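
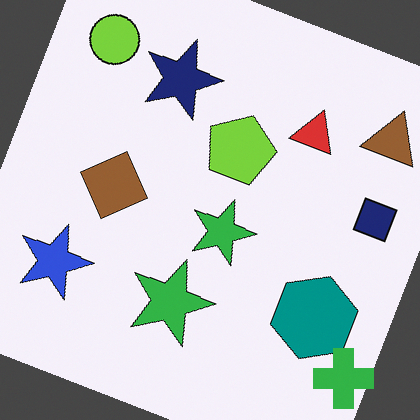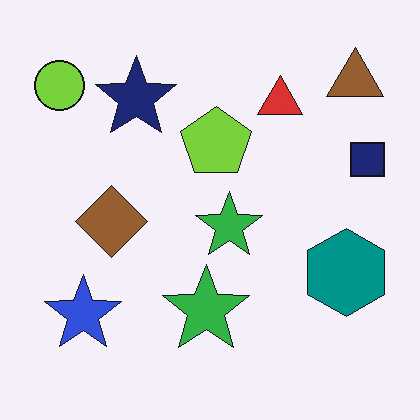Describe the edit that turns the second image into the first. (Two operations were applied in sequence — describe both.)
The image was rotated clockwise by a moderate amount, then overlaid with an additional green cross.

Every shape is tilted by the same angle and the image corners show triangular fill wedges — a whole-image rotation by a non-right angle. A green cross appears in the first image that is absent from the second.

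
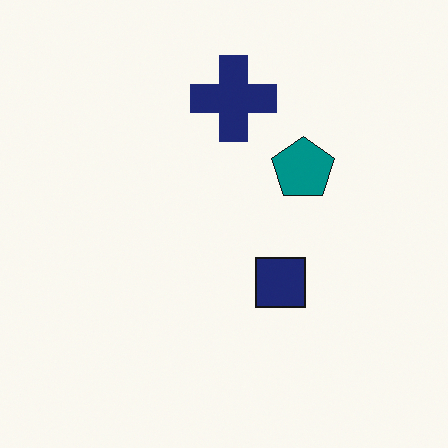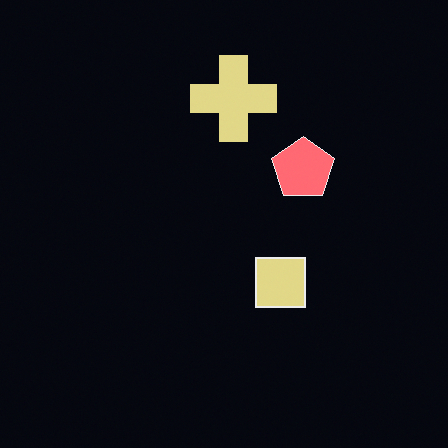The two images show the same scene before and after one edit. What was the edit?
It was color-inverted (negative).

The light background has become dark and every shape's color is its complement — a photographic negative.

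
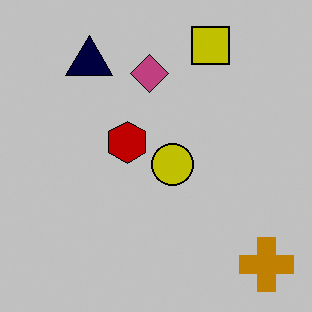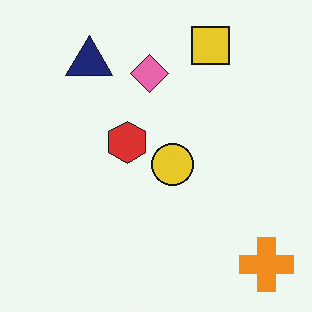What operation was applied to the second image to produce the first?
It was heavily posterized to just a handful of flat colors.

Each flat color has snapped to a coarser quantized level — most visibly, the near-white background has dropped to a flat grey.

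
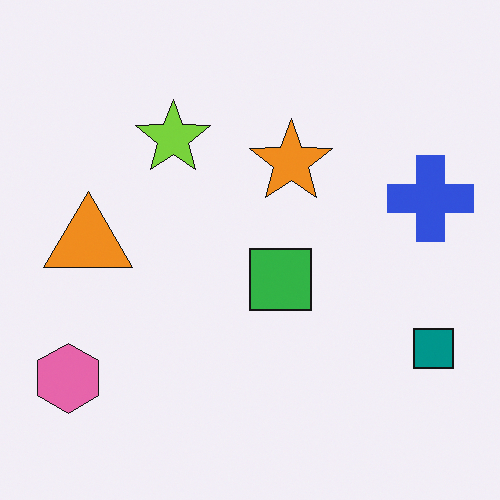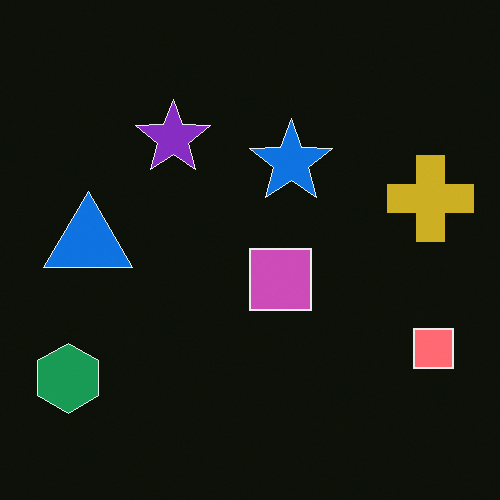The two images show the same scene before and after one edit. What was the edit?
The second image is the first color-inverted (negative).

The light background has become dark and every shape's color is its complement — a photographic negative.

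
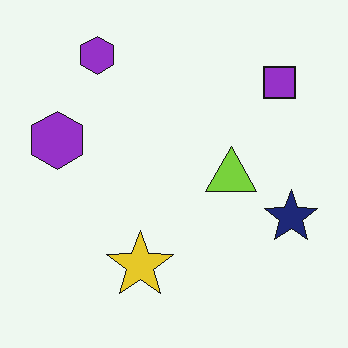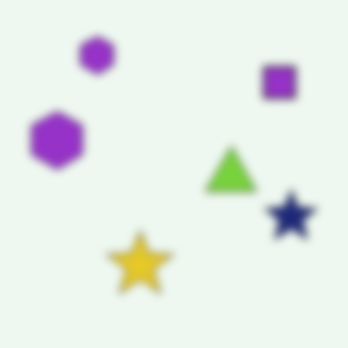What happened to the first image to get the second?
Noticeably gaussian-blurred.

Shape edges and outlines are uniformly softened across the whole image.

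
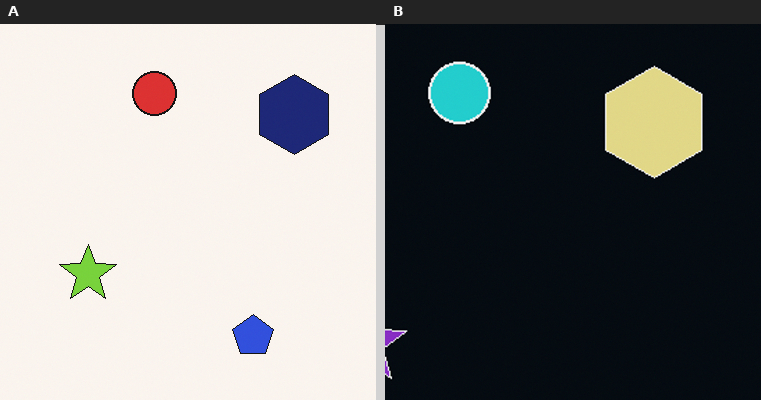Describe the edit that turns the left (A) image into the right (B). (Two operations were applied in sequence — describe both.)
The image was cropped to a modestly smaller region and rescaled, then color-inverted (negative).

The visible shapes are larger and the field of view is narrower; shapes near the original edges may be partly or wholly outside the frame — a crop-and-rescale. The light background has become dark and every shape's color is its complement — a photographic negative.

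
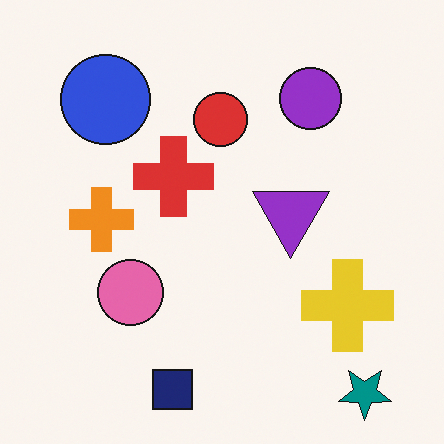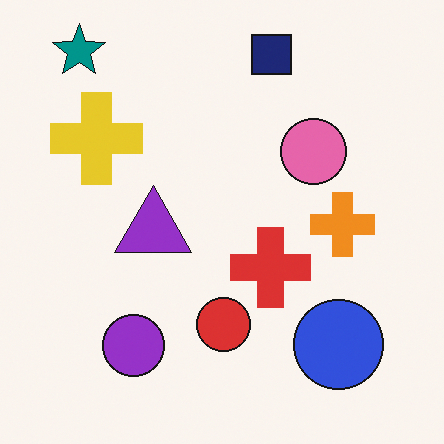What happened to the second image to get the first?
The first image is the second rotated 180°.

The teal star sits in the top-left of the second image and the bottom-right of the first — consistent with a whole-image 180° rotation.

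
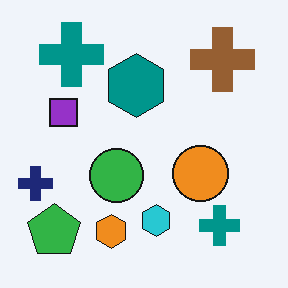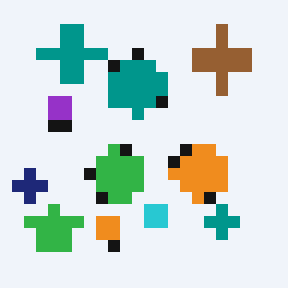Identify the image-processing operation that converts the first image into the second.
The second image is the first coarsely pixelated.

Shapes are reduced to large square blocks; fine edges and outlines are lost — a downscale-then-upscale (mosaic) effect.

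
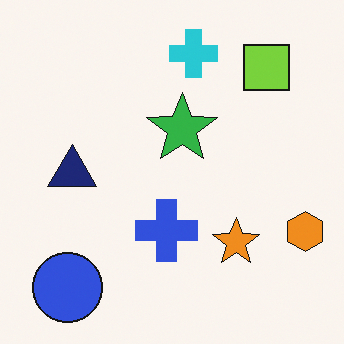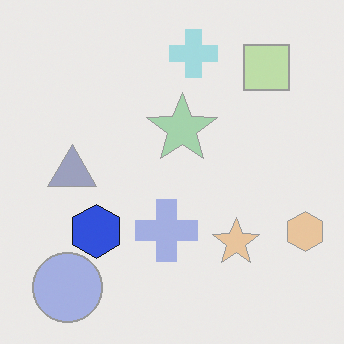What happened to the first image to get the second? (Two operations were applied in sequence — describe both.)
The second image is the first given much lower contrast, then overlaid with an additional blue hexagon.

Tones are pushed toward mid-grey across the whole image — a global contrast change. A blue hexagon appears in the second image that is absent from the first.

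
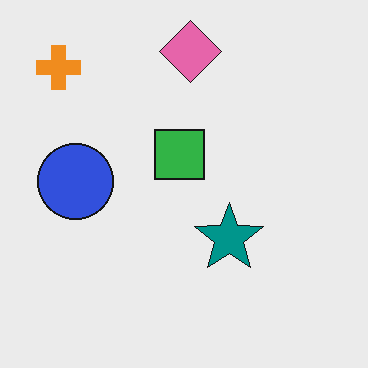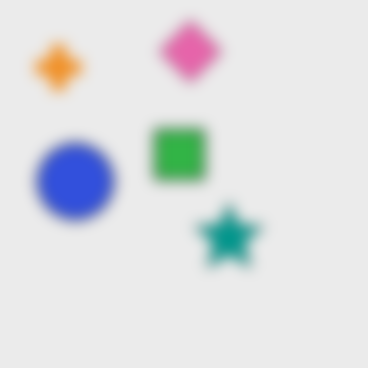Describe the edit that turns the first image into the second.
The image was strongly gaussian-blurred.

Shape edges and outlines are uniformly softened across the whole image.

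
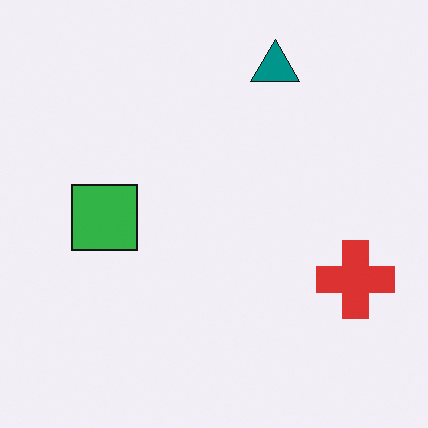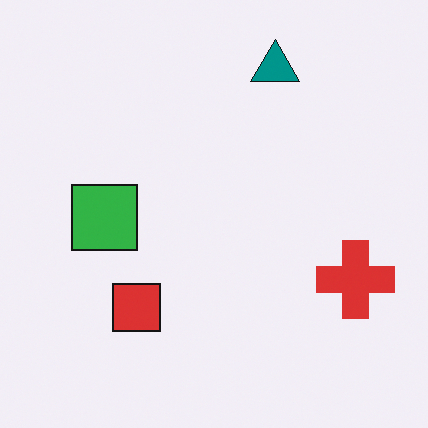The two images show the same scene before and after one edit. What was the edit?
It was overlaid with an additional red square.

A red square appears in the second image that is absent from the first.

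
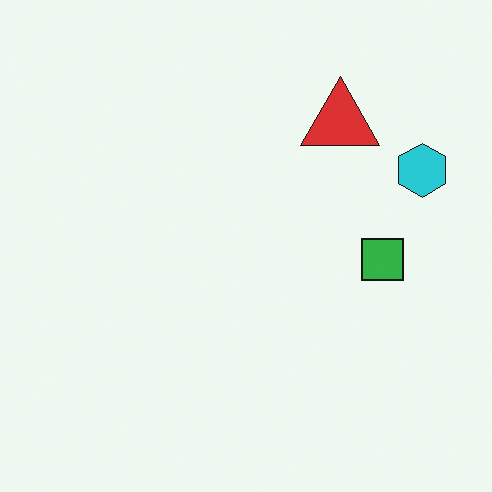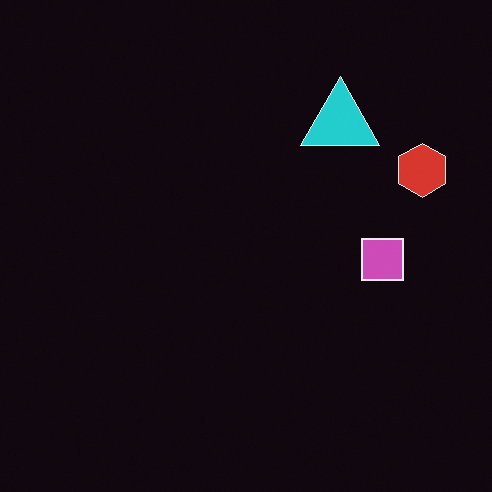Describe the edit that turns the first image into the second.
This is the original image color-inverted (negative).

The light background has become dark and every shape's color is its complement — a photographic negative.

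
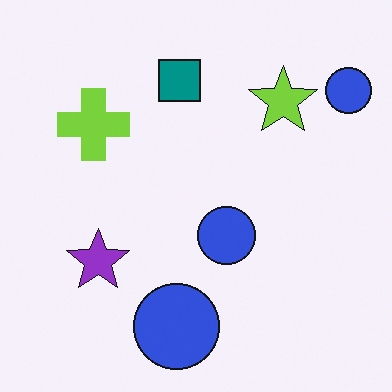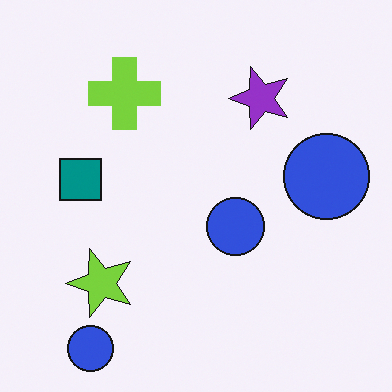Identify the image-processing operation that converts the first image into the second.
This is the original image transposed (reflected across the top-left ↔ bottom-right diagonal).

Shapes have swapped their row and column positions — what was in the top-right is now in the bottom-left — a diagonal reflection.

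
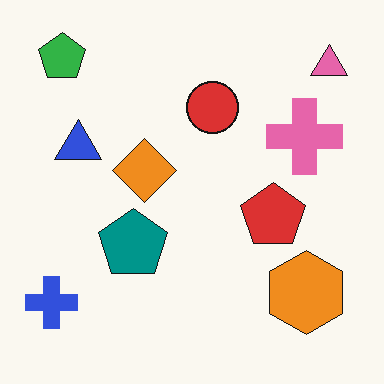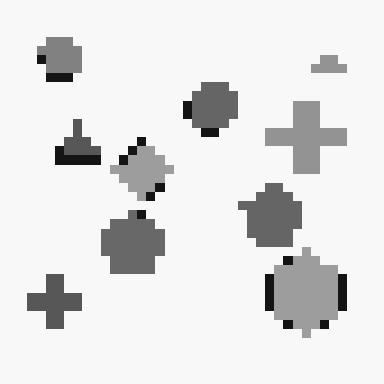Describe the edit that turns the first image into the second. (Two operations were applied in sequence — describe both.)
It was heavily pixelated into large blocks, then converted to grayscale.

Shapes are reduced to large square blocks; fine edges and outlines are lost — a downscale-then-upscale (mosaic) effect. All color is removed — every shape is now a shade of grey.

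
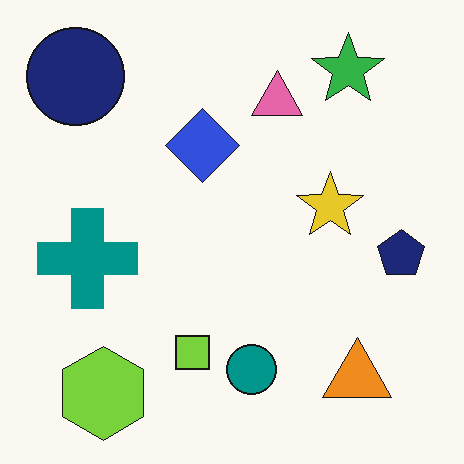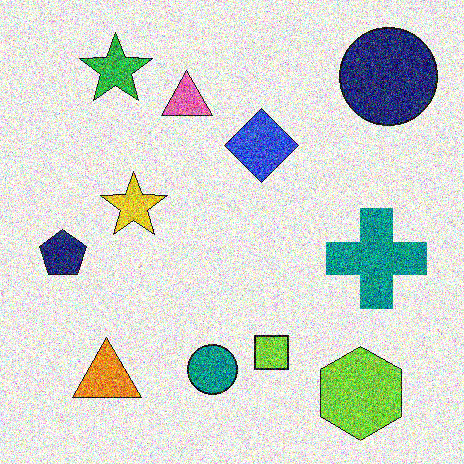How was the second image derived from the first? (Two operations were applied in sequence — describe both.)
The image was flipped horizontally (left ↔ right), then degraded with strong gaussian noise.

The navy pentagon is in the right of the first image and the left of the second — shapes on opposite sides of the vertical midline have swapped in a mirror flip. Random speckle covers the whole image, including the flat background.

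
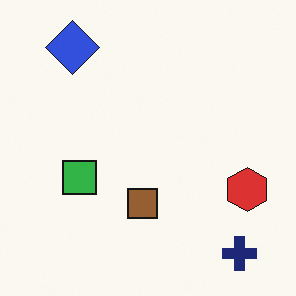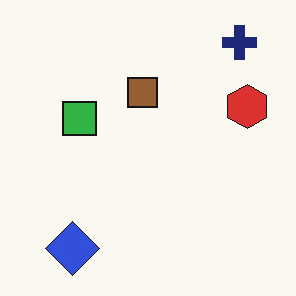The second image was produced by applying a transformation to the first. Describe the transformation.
Flipped vertically (top ↔ bottom).

The navy cross is in the bottom-right of the first image and the top-right of the second — shapes on opposite sides of the horizontal midline have swapped in a mirror flip.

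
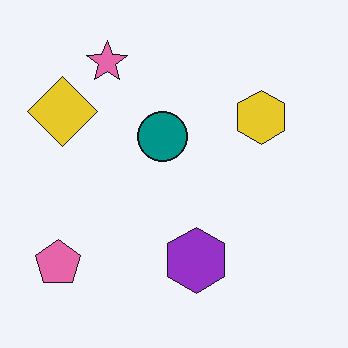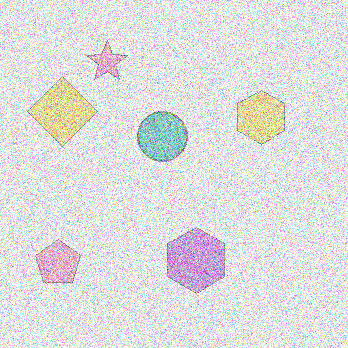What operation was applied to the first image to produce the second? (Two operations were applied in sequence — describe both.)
The image was washed out (contrast reduced), then degraded with a thick layer of grain.

Tones are pushed toward mid-grey across the whole image — a global contrast change. Random speckle covers the whole image, including the flat background.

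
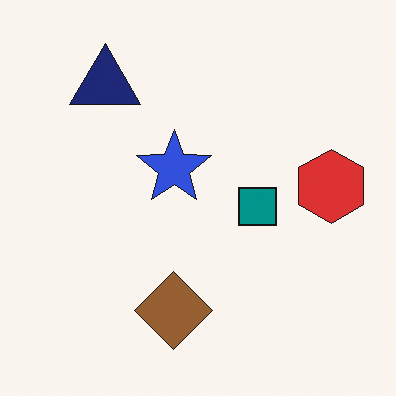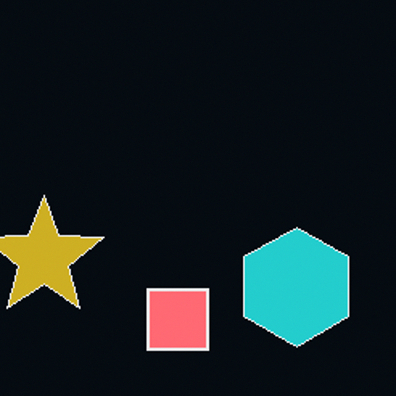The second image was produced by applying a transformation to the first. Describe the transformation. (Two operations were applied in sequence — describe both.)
It was color-inverted (negative), then cropped to a modestly smaller region and rescaled.

The light background has become dark and every shape's color is its complement — a photographic negative. The visible shapes are larger and the field of view is narrower; shapes near the original edges may be partly or wholly outside the frame — a crop-and-rescale.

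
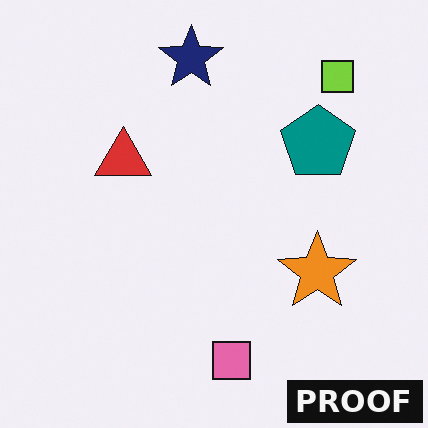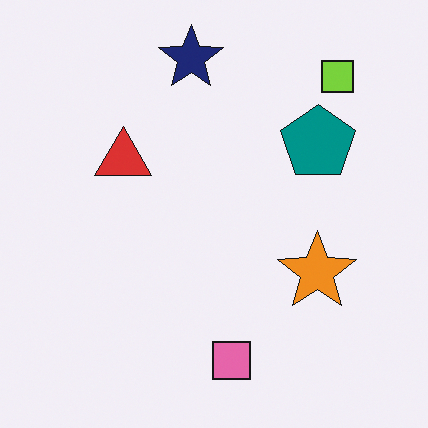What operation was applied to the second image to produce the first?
The transformation is: watermarked with the text "PROOF" in the lower-right corner.

A dark label reading "PROOF" appears in the lower-right corner.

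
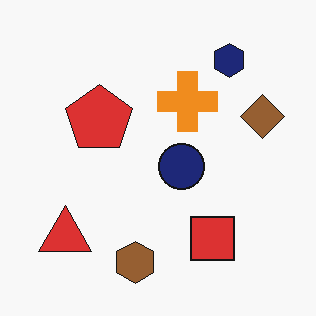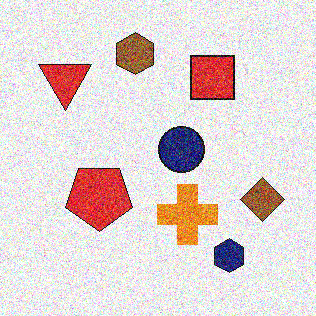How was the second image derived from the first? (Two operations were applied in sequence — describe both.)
The image was flipped vertically (top ↔ bottom), then degraded with a thick layer of grain.

The brown hexagon is in the bottom of the first image and the top of the second — shapes on opposite sides of the horizontal midline have swapped in a mirror flip. Random speckle covers the whole image, including the flat background.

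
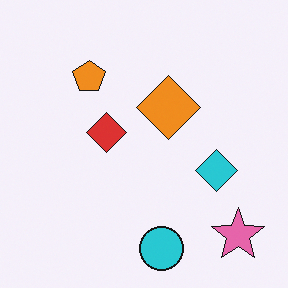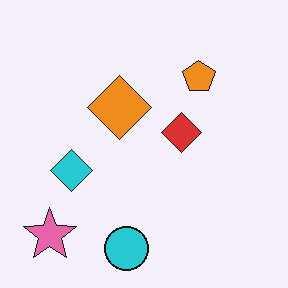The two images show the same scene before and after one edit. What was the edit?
It was flipped horizontally (left ↔ right).

The pink star is in the bottom-right of the first image and the bottom-left of the second — shapes on opposite sides of the vertical midline have swapped in a mirror flip.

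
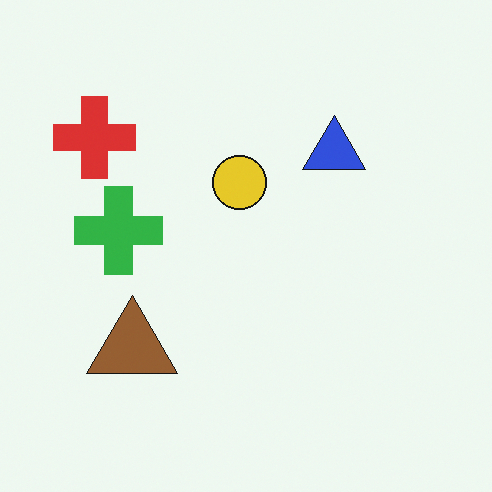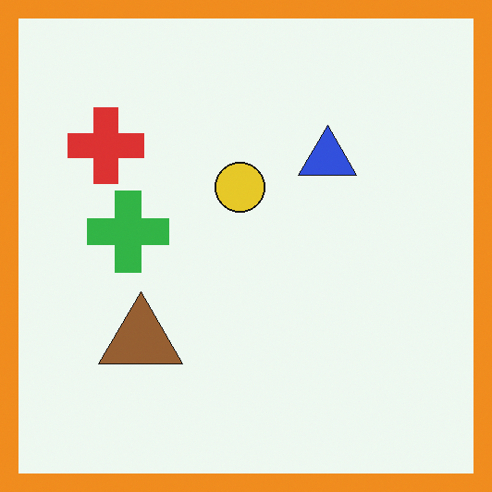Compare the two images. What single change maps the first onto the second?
It was framed with a orange border.

A solid orange frame runs around the edge of the second image, with the content slightly shrunk inside it.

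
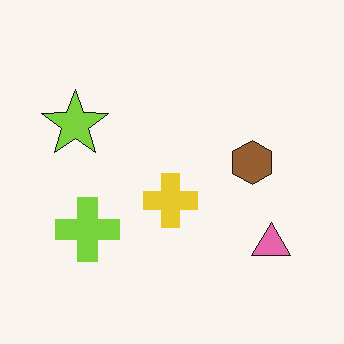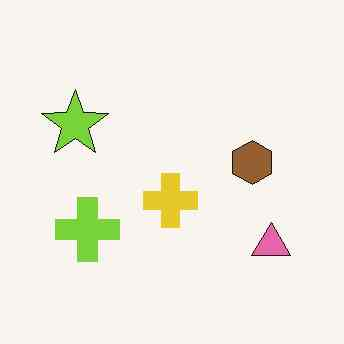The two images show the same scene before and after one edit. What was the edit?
This is the original image JPEG-compressed with visible artifacts.

Blocky 8×8 compression artifacts appear around shape edges and the flat background shows ringing — characteristic JPEG degradation.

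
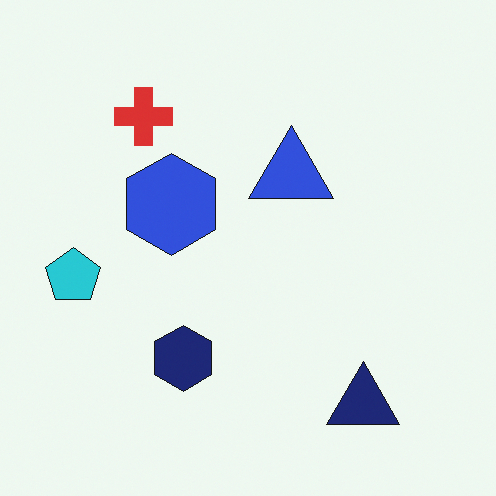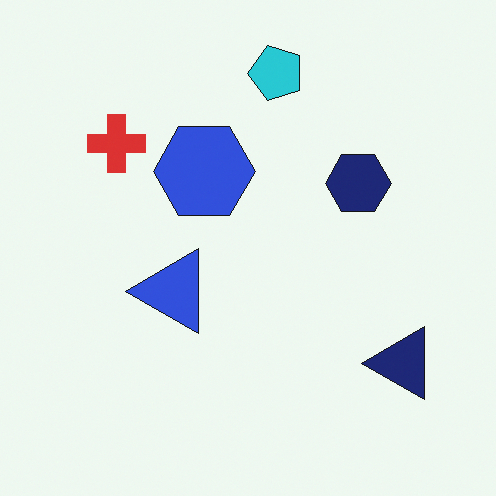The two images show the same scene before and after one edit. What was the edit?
The transformation is: transposed (reflected across the top-left ↔ bottom-right diagonal).

Shapes have swapped their row and column positions — what was in the top-right is now in the bottom-left — a diagonal reflection.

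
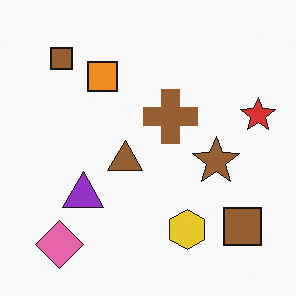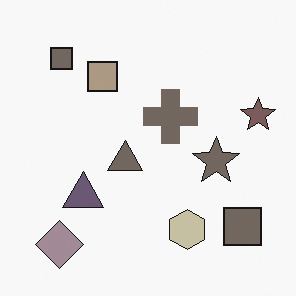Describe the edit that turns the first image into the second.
The transformation is: heavily desaturated.

All colors are more muted and greyish — a global saturation change.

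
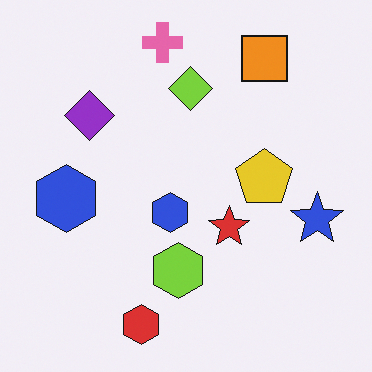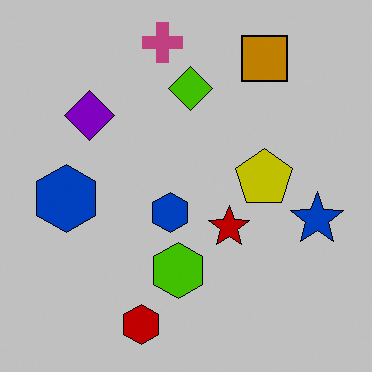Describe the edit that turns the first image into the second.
This is the original image aggressively posterized.

Each flat color has snapped to a coarser quantized level — most visibly, the near-white background has dropped to a flat grey.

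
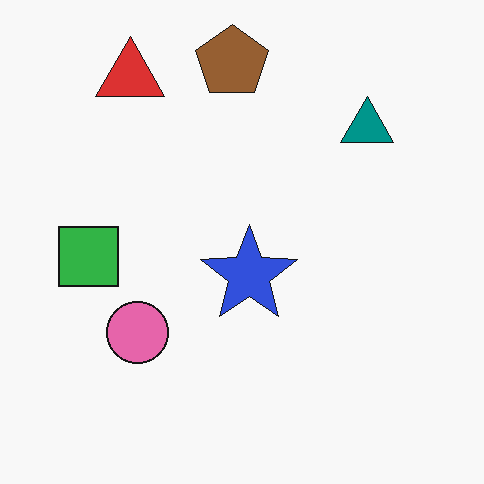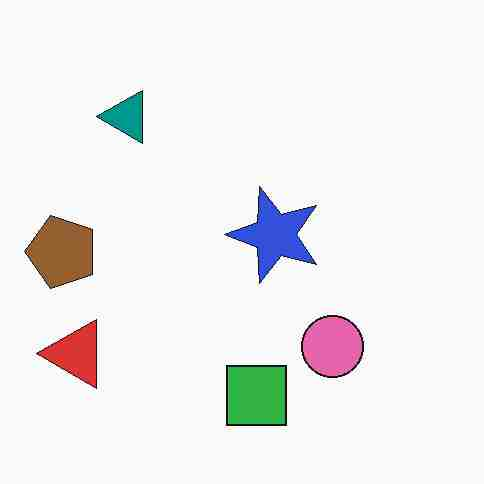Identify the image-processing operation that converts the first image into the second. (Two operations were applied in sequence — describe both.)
This is the original image rotated 90° counter-clockwise, then degraded with heavy JPEG compression.

The red triangle sits in the top-left of the first image and the bottom-left of the second — consistent with a whole-image 90° counter-clockwise rotation. Blocky 8×8 compression artifacts appear around shape edges and the flat background shows ringing — characteristic JPEG degradation.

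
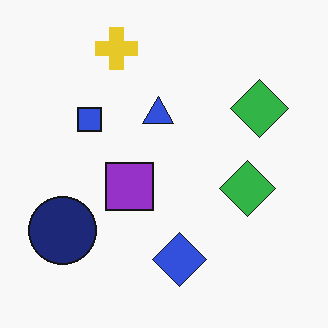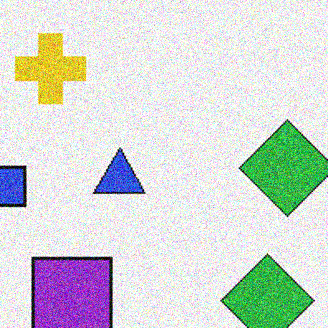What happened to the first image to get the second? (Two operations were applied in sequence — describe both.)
Cropped to a noticeably smaller region and rescaled, then degraded with strong gaussian noise.

The visible shapes are larger and the field of view is narrower; shapes near the original edges may be partly or wholly outside the frame — a crop-and-rescale. Random speckle covers the whole image, including the flat background.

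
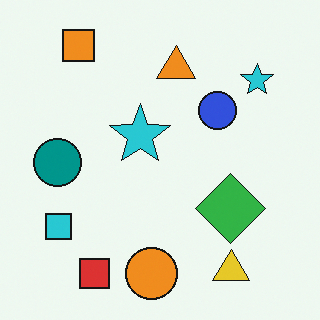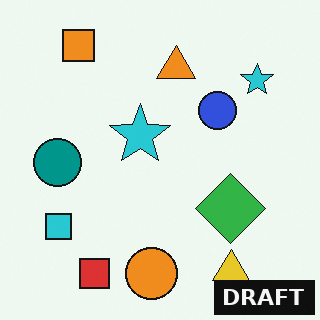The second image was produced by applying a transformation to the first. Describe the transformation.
The second image is the first watermarked with the text "DRAFT" in the lower-right corner.

A dark label reading "DRAFT" appears in the lower-right corner.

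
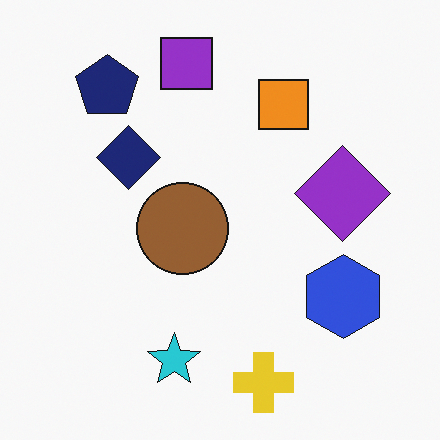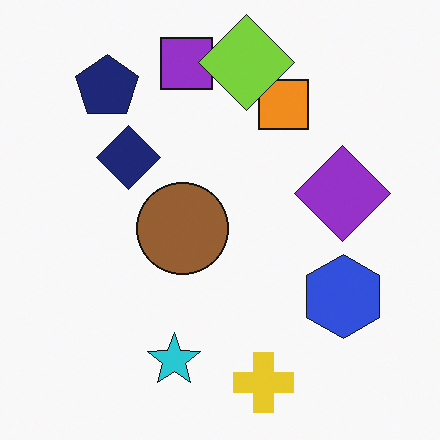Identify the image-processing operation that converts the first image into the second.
The transformation is: overlaid with an additional lime diamond.

A lime diamond appears in the second image that is absent from the first.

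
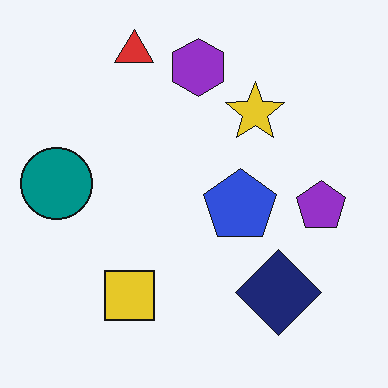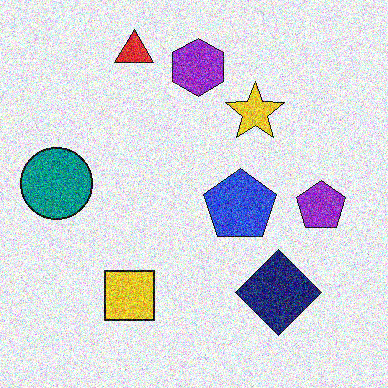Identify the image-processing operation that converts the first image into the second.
It was degraded with strong gaussian noise.

Random speckle covers the whole image, including the flat background.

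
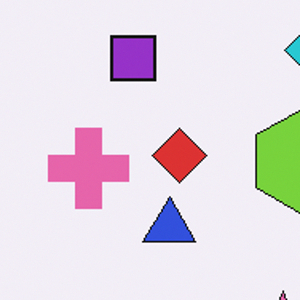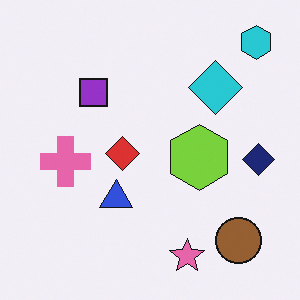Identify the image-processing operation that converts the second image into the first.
It was cropped slightly and scaled back up.

The visible shapes are larger and the field of view is narrower; shapes near the original edges may be partly or wholly outside the frame — a crop-and-rescale.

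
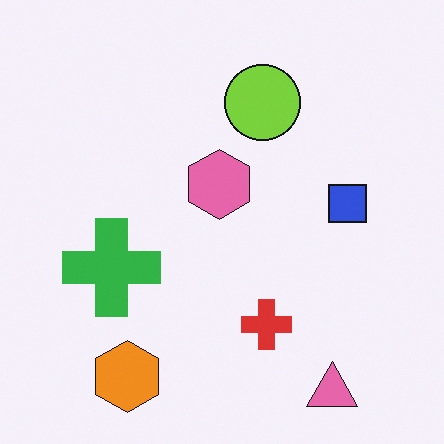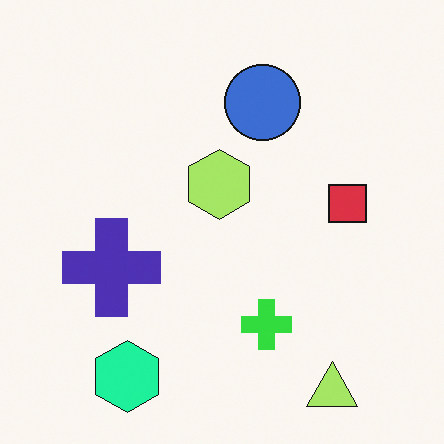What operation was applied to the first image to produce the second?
The second image is the first hue-shifted by a moderate amount.

Every shape's color has rotated by the same amount around the hue wheel — a uniform hue shift.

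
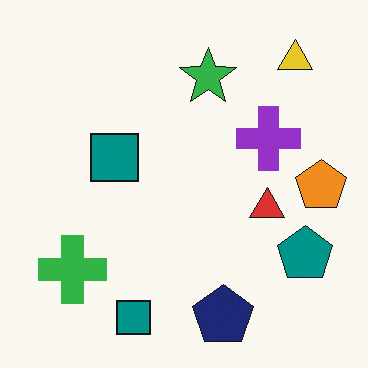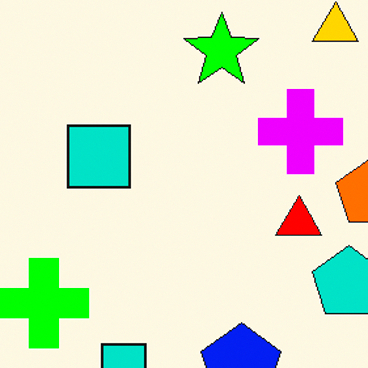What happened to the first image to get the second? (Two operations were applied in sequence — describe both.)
The image was cropped to a modestly smaller region and rescaled, then made much more vivid (saturation change).

The visible shapes are larger and the field of view is narrower; shapes near the original edges may be partly or wholly outside the frame — a crop-and-rescale. All colors are more vivid — a global saturation change.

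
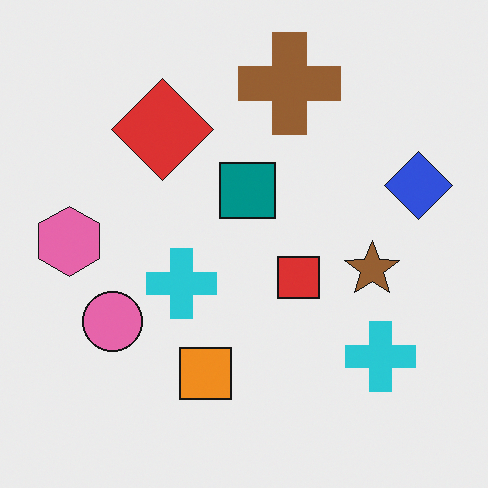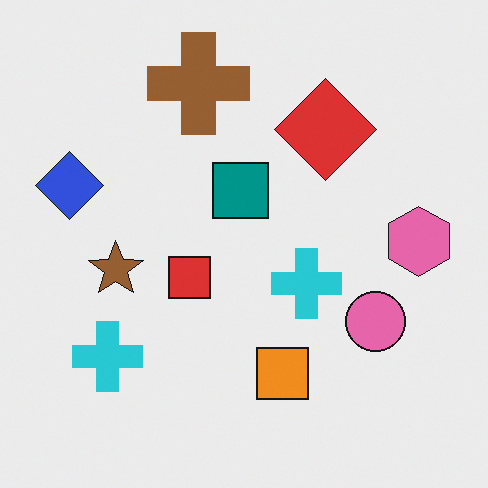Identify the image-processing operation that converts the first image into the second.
Flipped horizontally (left ↔ right).

The pink hexagon is in the left of the first image and the right of the second — shapes on opposite sides of the vertical midline have swapped in a mirror flip.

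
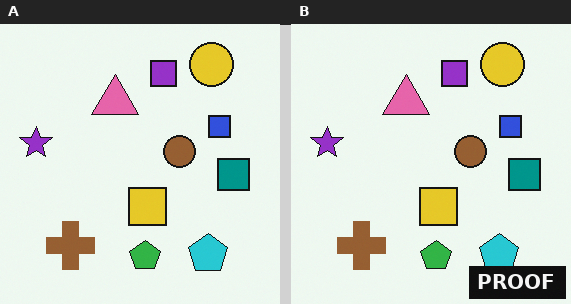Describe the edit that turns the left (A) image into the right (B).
It was watermarked with the text "PROOF" in the lower-right corner.

A dark label reading "PROOF" appears in the lower-right corner.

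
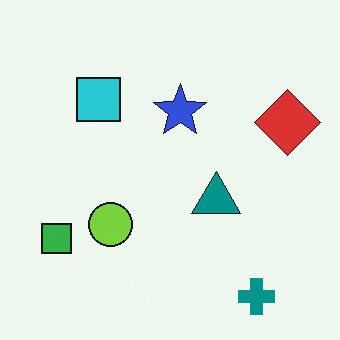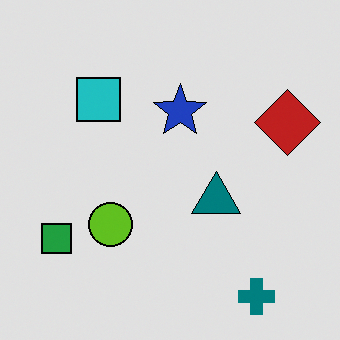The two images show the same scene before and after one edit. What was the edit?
Moderately posterized.

Each flat color has snapped to a coarser quantized level — most visibly, the near-white background has dropped to a flat grey.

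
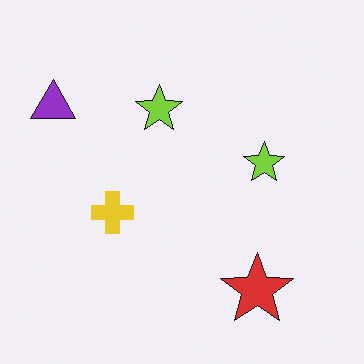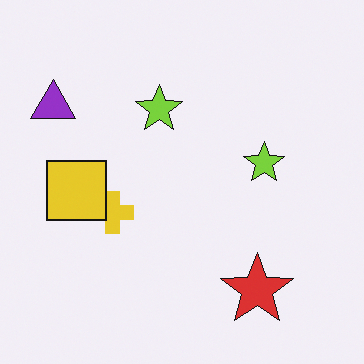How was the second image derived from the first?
It was overlaid with an additional yellow square.

A yellow square appears in the second image that is absent from the first.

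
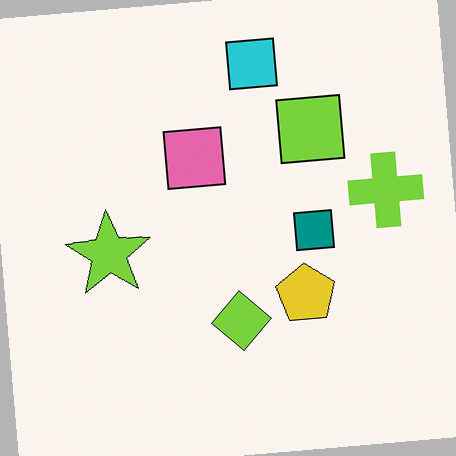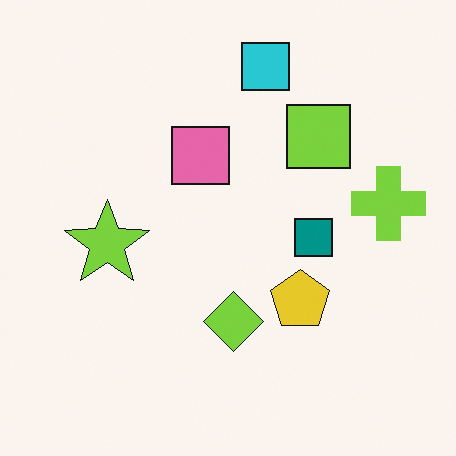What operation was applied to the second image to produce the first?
Rotated counter-clockwise by a small amount.

Every shape is tilted by the same angle and the image corners show triangular fill wedges — a whole-image rotation by a non-right angle.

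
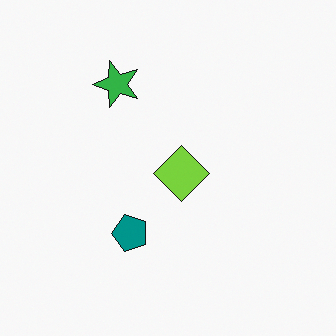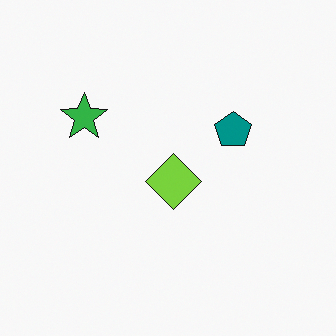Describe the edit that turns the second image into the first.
Transposed (reflected across the top-left ↔ bottom-right diagonal).

Shapes have swapped their row and column positions — what was in the top-right is now in the bottom-left — a diagonal reflection.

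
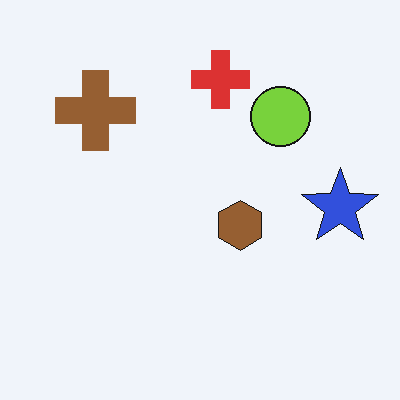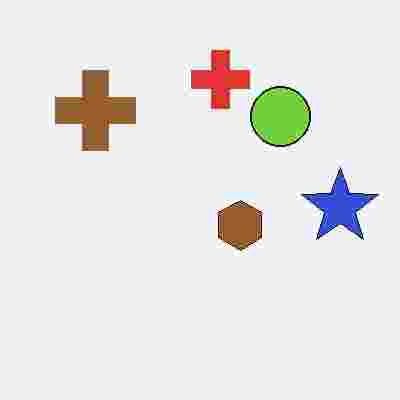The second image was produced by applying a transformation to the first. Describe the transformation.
The transformation is: heavily JPEG-compressed with obvious blocking artifacts.

Blocky 8×8 compression artifacts appear around shape edges and the flat background shows ringing — characteristic JPEG degradation.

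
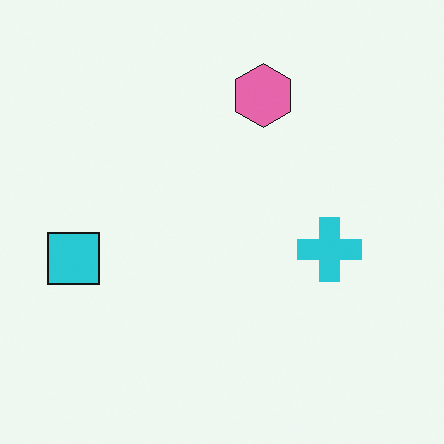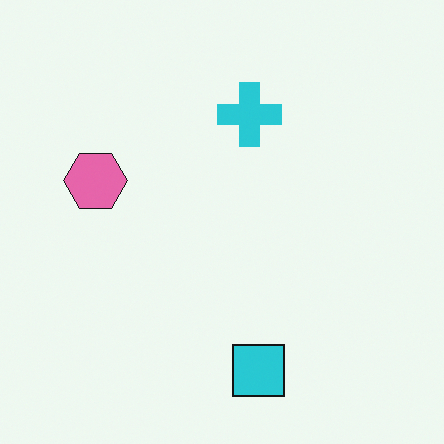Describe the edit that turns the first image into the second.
The image was rotated 90° counter-clockwise.

The cyan square sits in the left of the first image and the bottom of the second — consistent with a whole-image 90° counter-clockwise rotation.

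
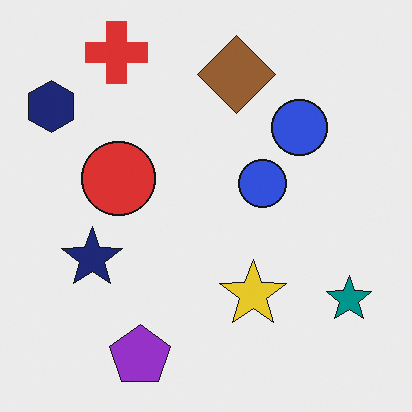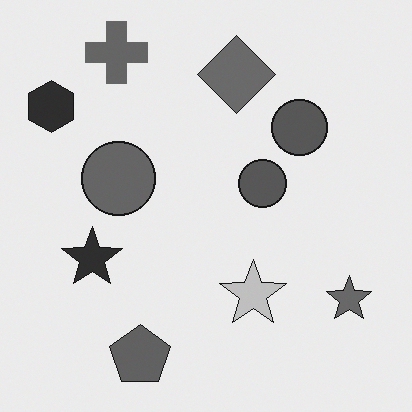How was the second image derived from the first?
The transformation is: converted to grayscale.

All color is removed — every shape is now a shade of grey.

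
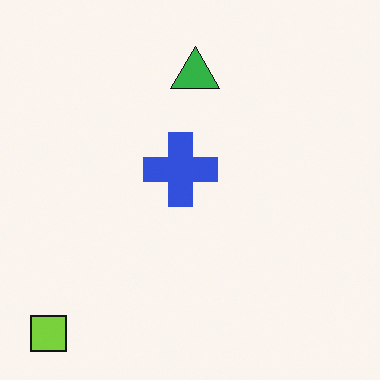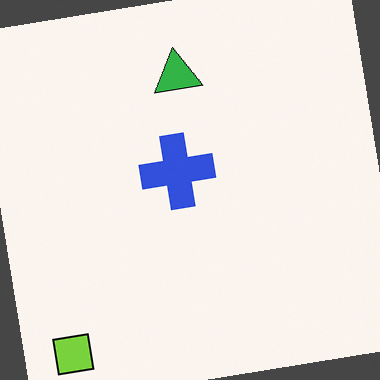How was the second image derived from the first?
The transformation is: rotated counter-clockwise by a few degrees.

Every shape is tilted by the same angle and the image corners show triangular fill wedges — a whole-image rotation by a non-right angle.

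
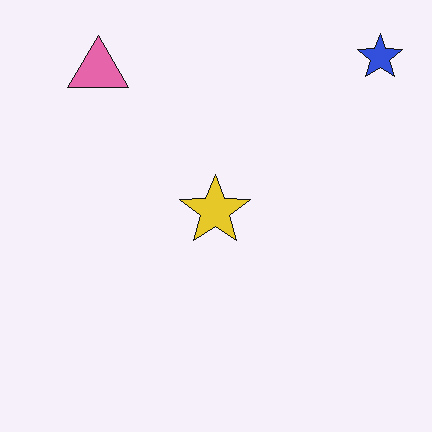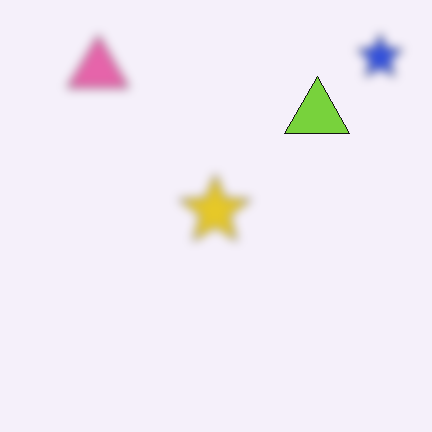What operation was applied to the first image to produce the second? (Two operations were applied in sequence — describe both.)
The transformation is: heavily blurred, then overlaid with an additional lime triangle.

Shape edges and outlines are uniformly softened across the whole image. A lime triangle appears in the second image that is absent from the first.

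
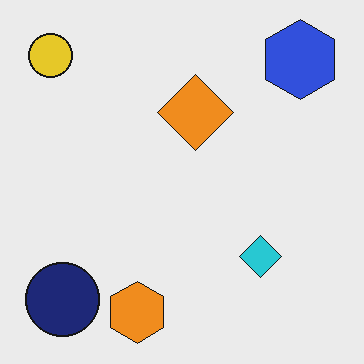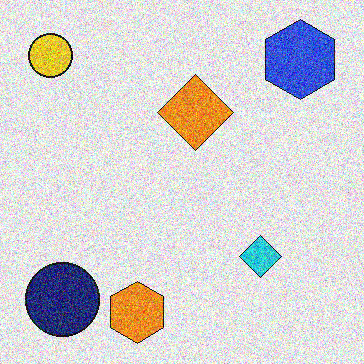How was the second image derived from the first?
It was degraded with heavy additive noise.

Random speckle covers the whole image, including the flat background.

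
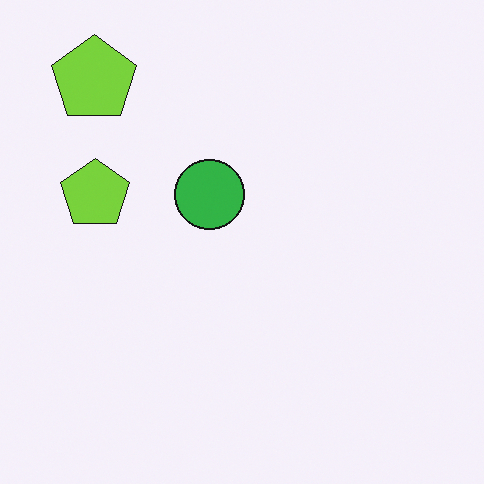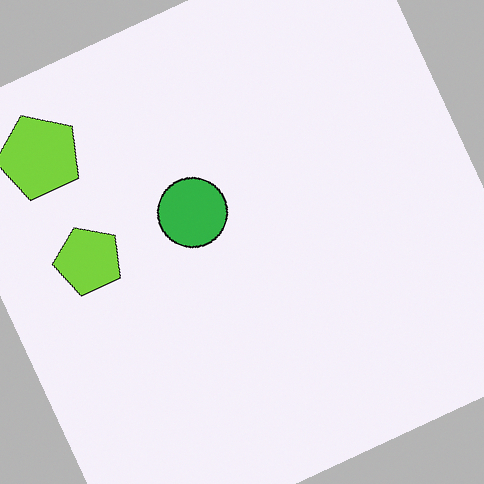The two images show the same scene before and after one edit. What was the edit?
This is the original image rotated counter-clockwise by a clearly visible amount.

Every shape is tilted by the same angle and the image corners show triangular fill wedges — a whole-image rotation by a non-right angle.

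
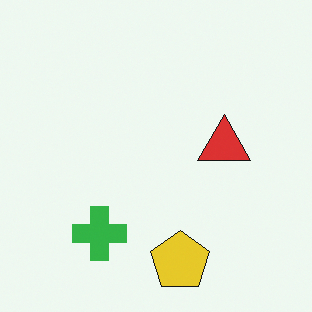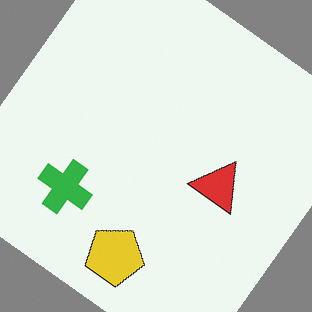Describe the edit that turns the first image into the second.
The image was rotated clockwise by a large amount — several tens of degrees.

Every shape is tilted by the same angle and the image corners show triangular fill wedges — a whole-image rotation by a non-right angle.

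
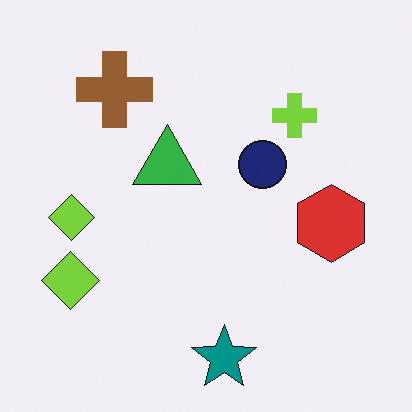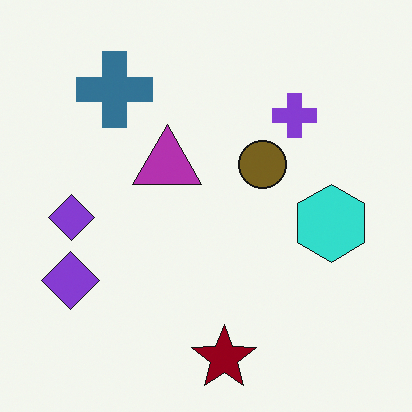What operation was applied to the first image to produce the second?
The second image is the first hue-shifted by a large amount.

Every shape's color has rotated by the same amount around the hue wheel — a uniform hue shift.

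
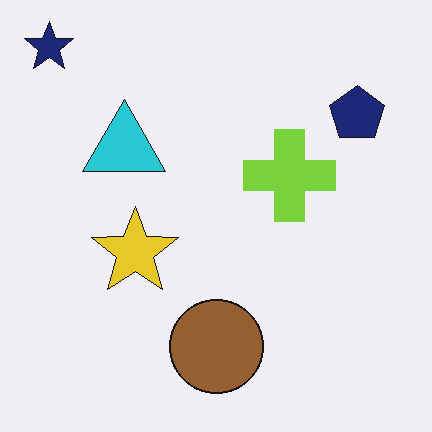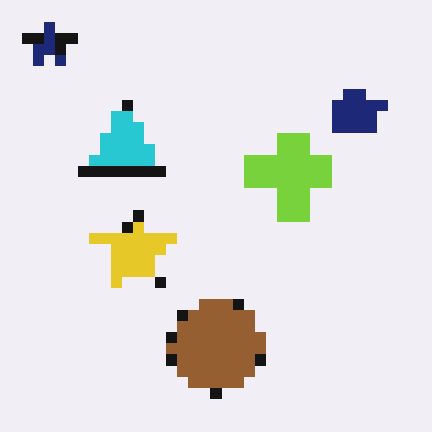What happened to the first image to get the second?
The image was coarsely pixelated.

Shapes are reduced to large square blocks; fine edges and outlines are lost — a downscale-then-upscale (mosaic) effect.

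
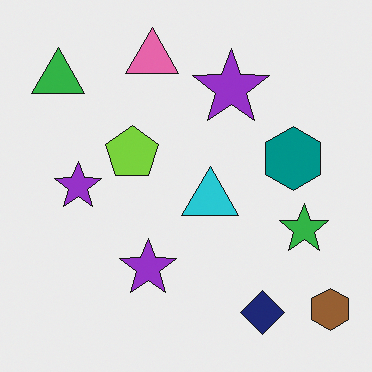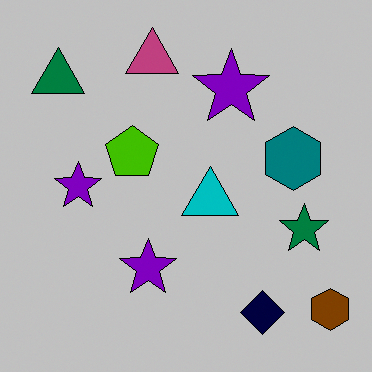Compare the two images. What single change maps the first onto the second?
This is the original image heavily posterized to just a handful of flat colors.

Each flat color has snapped to a coarser quantized level — most visibly, the near-white background has dropped to a flat grey.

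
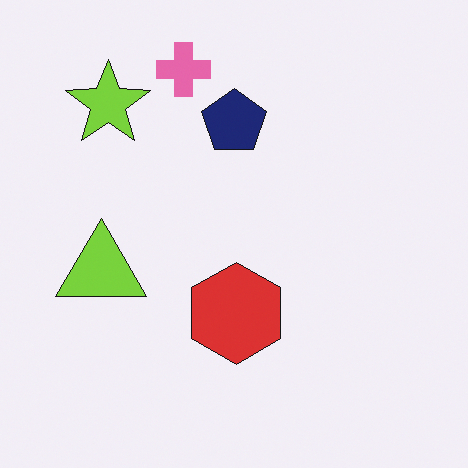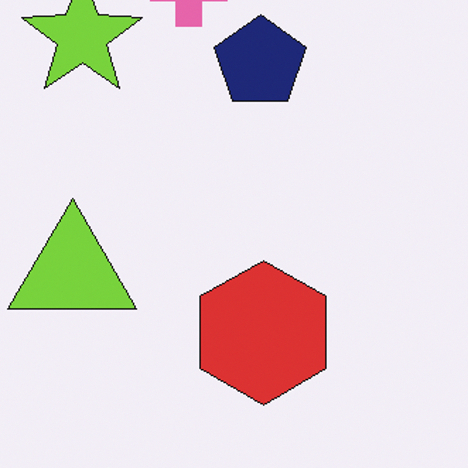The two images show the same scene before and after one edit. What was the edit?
It was cropped to a modestly smaller region and rescaled.

The visible shapes are larger and the field of view is narrower; shapes near the original edges may be partly or wholly outside the frame — a crop-and-rescale.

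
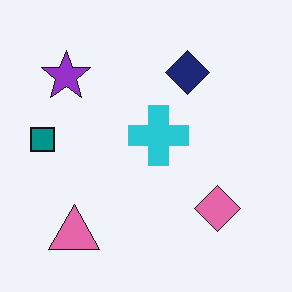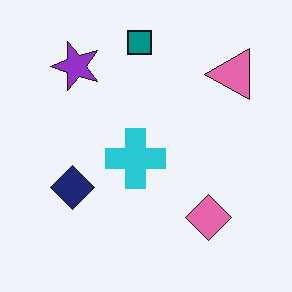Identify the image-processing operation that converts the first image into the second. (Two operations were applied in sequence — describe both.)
Transposed (reflected across the top-left ↔ bottom-right diagonal), then given moderate JPEG compression.

Shapes have swapped their row and column positions — what was in the top-right is now in the bottom-left — a diagonal reflection. Blocky 8×8 compression artifacts appear around shape edges and the flat background shows ringing — characteristic JPEG degradation.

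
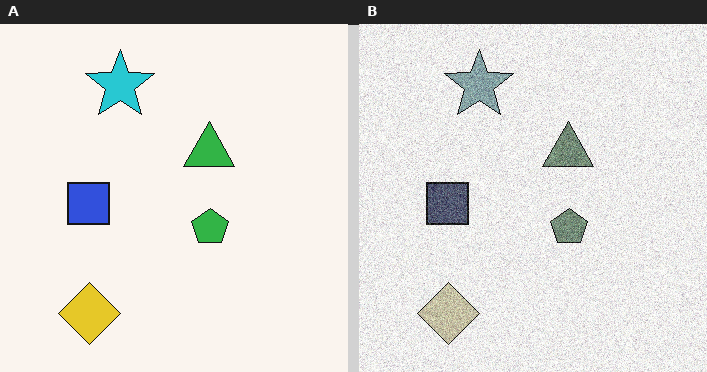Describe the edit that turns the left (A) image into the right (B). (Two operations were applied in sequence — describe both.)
The transformation is: degraded with a thick layer of grain, then heavily desaturated.

Random speckle covers the whole image, including the flat background. All colors are more muted and greyish — a global saturation change.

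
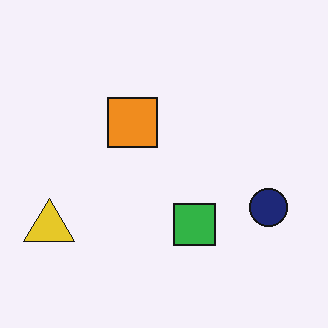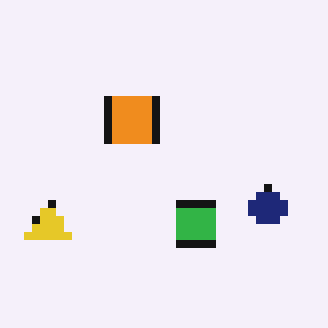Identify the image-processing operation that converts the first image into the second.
Pixelated into visible square blocks.

Shapes are reduced to large square blocks; fine edges and outlines are lost — a downscale-then-upscale (mosaic) effect.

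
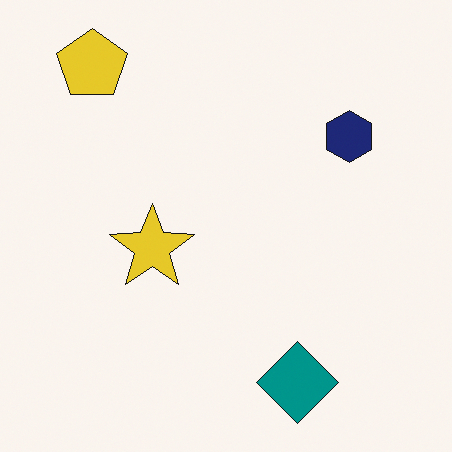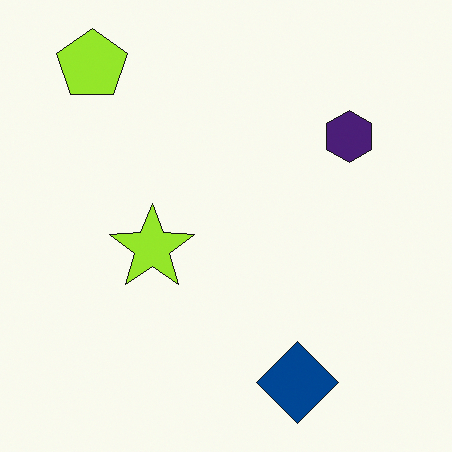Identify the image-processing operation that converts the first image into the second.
This is the original image hue-shifted slightly.

Every shape's color has rotated by the same amount around the hue wheel — a uniform hue shift.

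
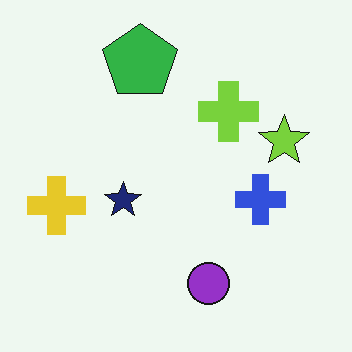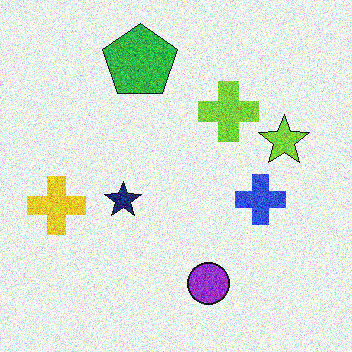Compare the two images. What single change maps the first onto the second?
This is the original image degraded with a thick layer of grain.

Random speckle covers the whole image, including the flat background.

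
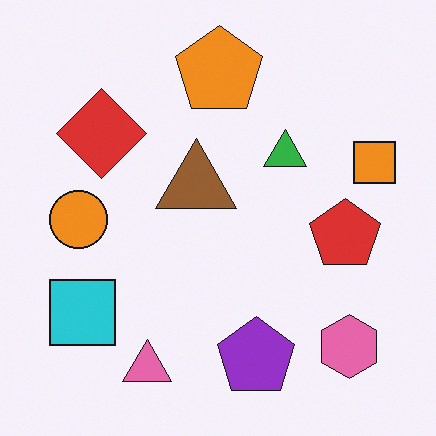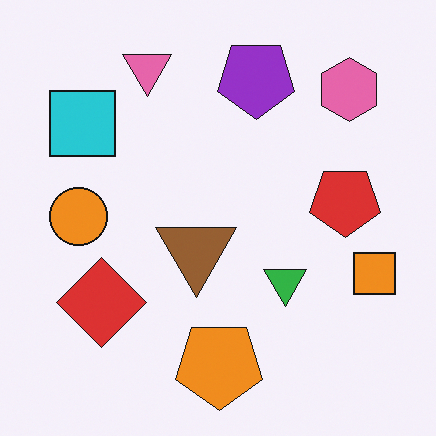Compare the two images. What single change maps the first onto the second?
The second image is the first flipped vertically (top ↔ bottom).

The pink triangle is in the bottom of the first image and the top of the second — shapes on opposite sides of the horizontal midline have swapped in a mirror flip.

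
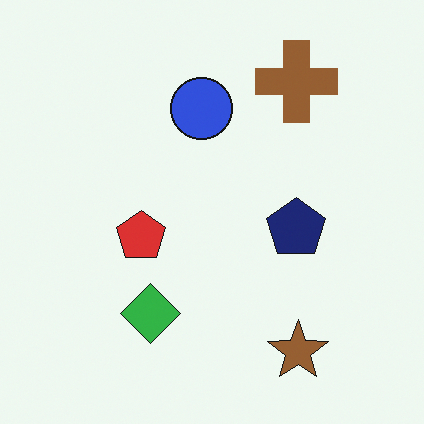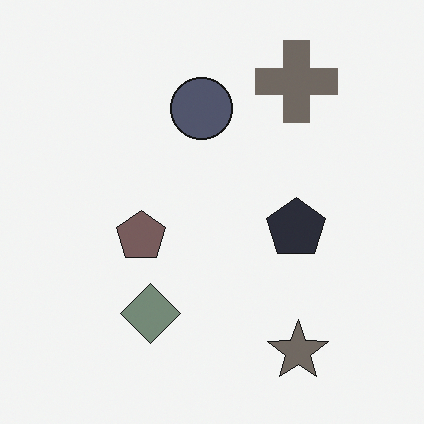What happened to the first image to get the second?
Heavily desaturated.

All colors are more muted and greyish — a global saturation change.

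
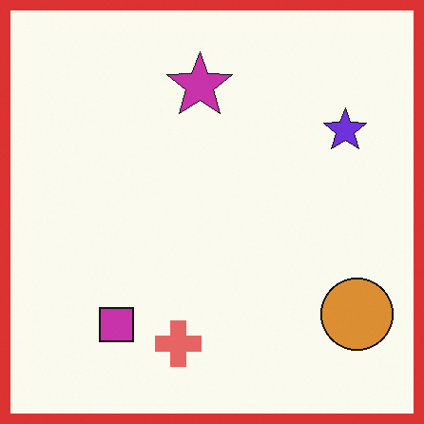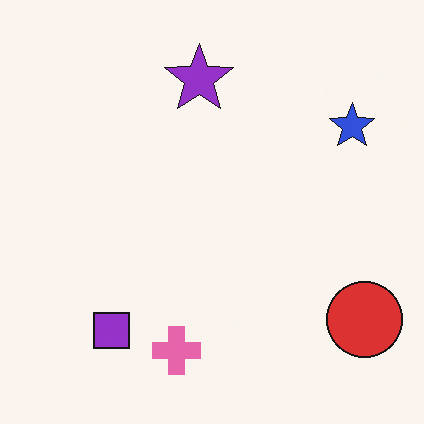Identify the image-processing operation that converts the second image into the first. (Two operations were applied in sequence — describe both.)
It was hue-shifted by a small amount, then framed with a red border.

Every shape's color has rotated by the same amount around the hue wheel — a uniform hue shift. A solid red frame runs around the edge of the first image, with the content slightly shrunk inside it.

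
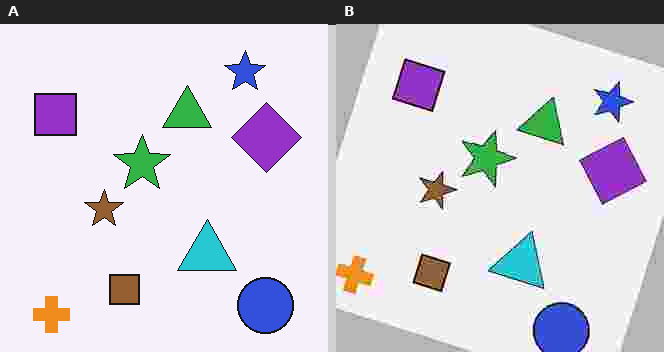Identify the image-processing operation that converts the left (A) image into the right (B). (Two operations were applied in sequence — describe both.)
Rotated clockwise by a moderate amount, then degraded with heavy JPEG compression.

Every shape is tilted by the same angle and the image corners show triangular fill wedges — a whole-image rotation by a non-right angle. Blocky 8×8 compression artifacts appear around shape edges and the flat background shows ringing — characteristic JPEG degradation.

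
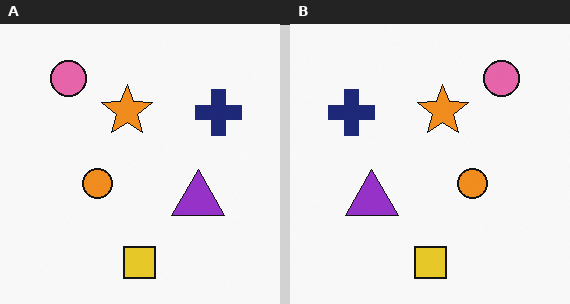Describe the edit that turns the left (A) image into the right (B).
Flipped horizontally (left ↔ right).

The navy cross is in the top-right of the left (A) image and the top-left of the right (B) — shapes on opposite sides of the vertical midline have swapped in a mirror flip.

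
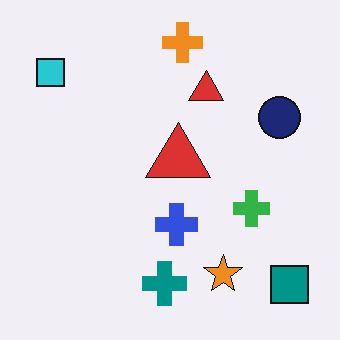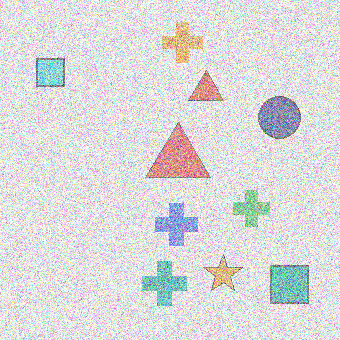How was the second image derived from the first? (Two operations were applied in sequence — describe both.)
It was given much lower contrast, then degraded with heavy additive noise.

Tones are pushed toward mid-grey across the whole image — a global contrast change. Random speckle covers the whole image, including the flat background.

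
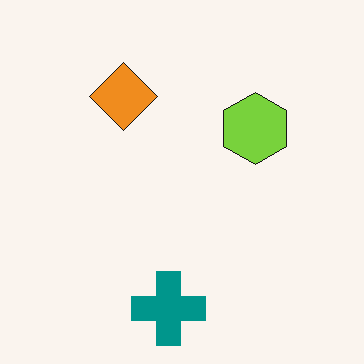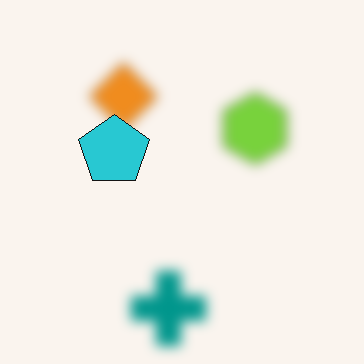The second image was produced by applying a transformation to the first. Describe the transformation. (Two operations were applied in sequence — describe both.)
It was strongly gaussian-blurred, then overlaid with an additional cyan pentagon.

Shape edges and outlines are uniformly softened across the whole image. A cyan pentagon appears in the second image that is absent from the first.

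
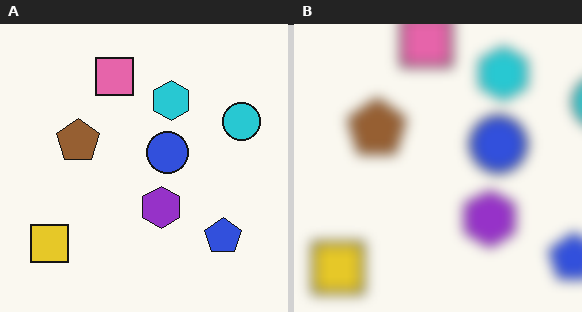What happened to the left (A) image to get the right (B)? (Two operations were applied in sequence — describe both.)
It was noticeably gaussian-blurred, then cropped to a modestly smaller region and rescaled.

Shape edges and outlines are uniformly softened across the whole image. The visible shapes are larger and the field of view is narrower; shapes near the original edges may be partly or wholly outside the frame — a crop-and-rescale.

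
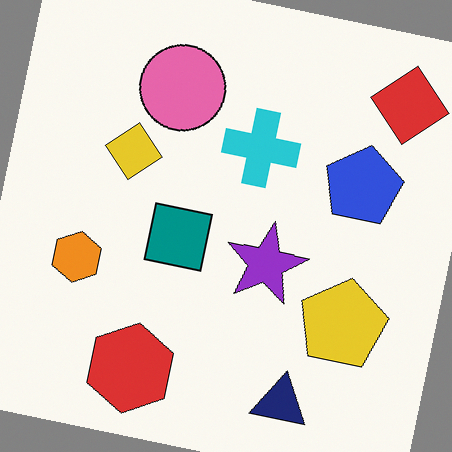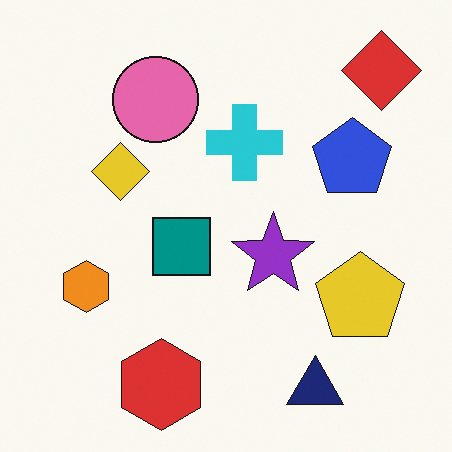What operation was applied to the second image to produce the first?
The first image is the second rotated clockwise by a small amount.

Every shape is tilted by the same angle and the image corners show triangular fill wedges — a whole-image rotation by a non-right angle.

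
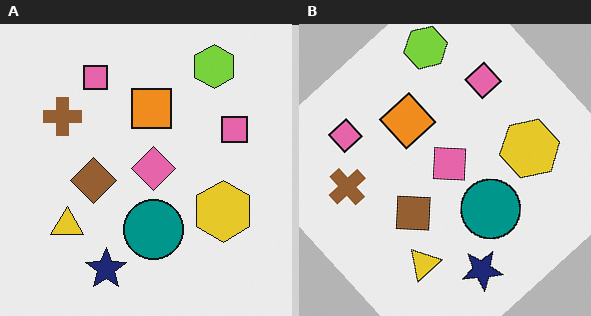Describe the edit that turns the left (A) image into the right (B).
This is the original image rotated counter-clockwise by a large amount — several tens of degrees.

Every shape is tilted by the same angle and the image corners show triangular fill wedges — a whole-image rotation by a non-right angle.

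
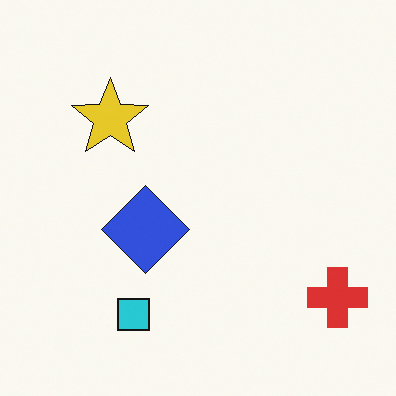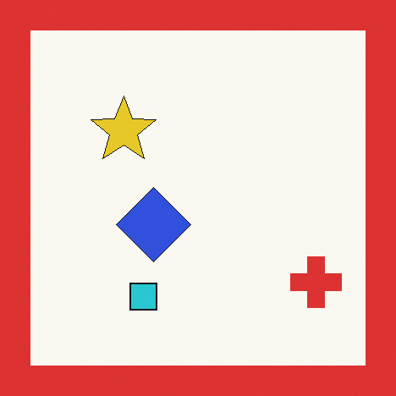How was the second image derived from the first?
The transformation is: framed with a red border.

A solid red frame runs around the edge of the second image, with the content slightly shrunk inside it.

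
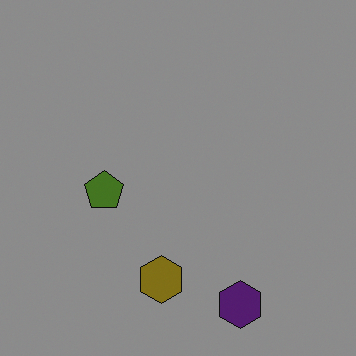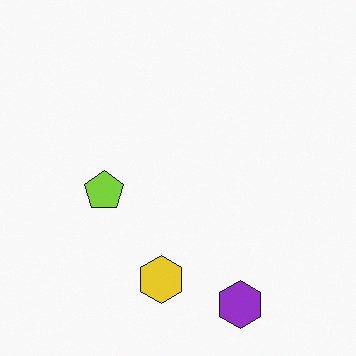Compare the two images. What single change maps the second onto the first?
The transformation is: darkened a lot.

Every pixel — background and shapes alike — is uniformly darkened.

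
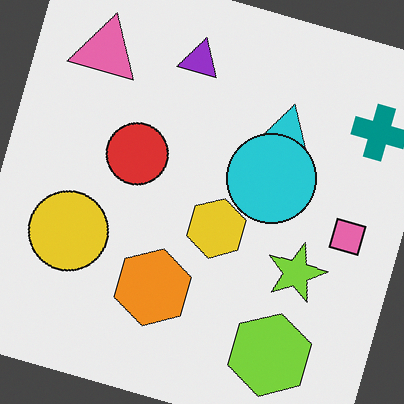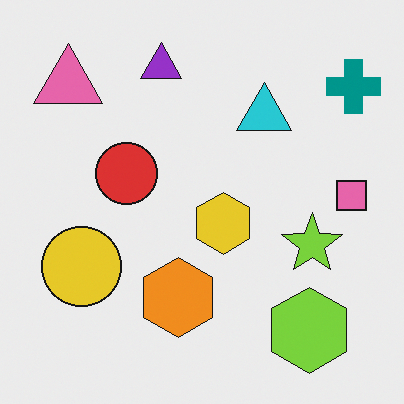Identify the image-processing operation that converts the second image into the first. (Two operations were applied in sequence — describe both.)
The first image is the second rotated clockwise by a clearly visible amount, then overlaid with an additional cyan circle.

Every shape is tilted by the same angle and the image corners show triangular fill wedges — a whole-image rotation by a non-right angle. A cyan circle appears in the first image that is absent from the second.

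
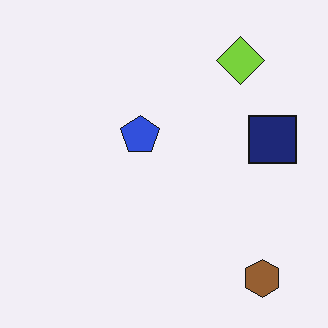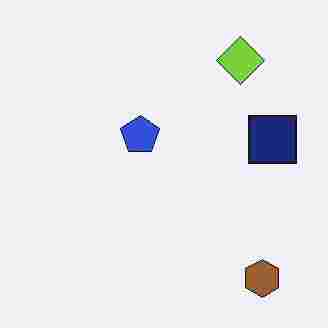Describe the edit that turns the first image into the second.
Heavily JPEG-compressed with obvious blocking artifacts.

Blocky 8×8 compression artifacts appear around shape edges and the flat background shows ringing — characteristic JPEG degradation.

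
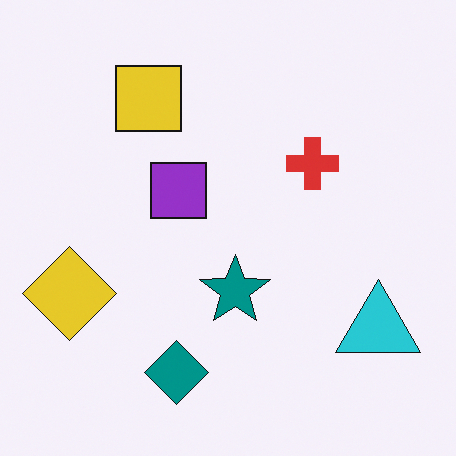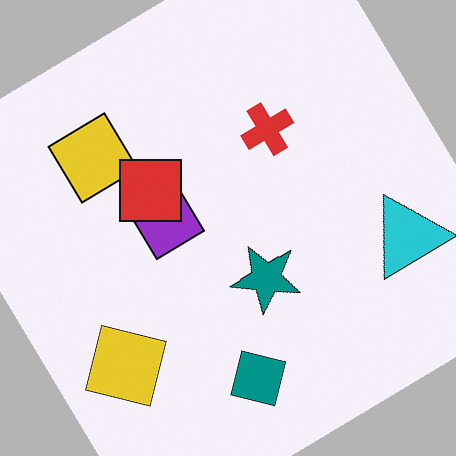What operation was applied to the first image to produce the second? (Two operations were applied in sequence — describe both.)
This is the original image rotated counter-clockwise by a large amount — several tens of degrees, then overlaid with an additional red square.

Every shape is tilted by the same angle and the image corners show triangular fill wedges — a whole-image rotation by a non-right angle. A red square appears in the second image that is absent from the first.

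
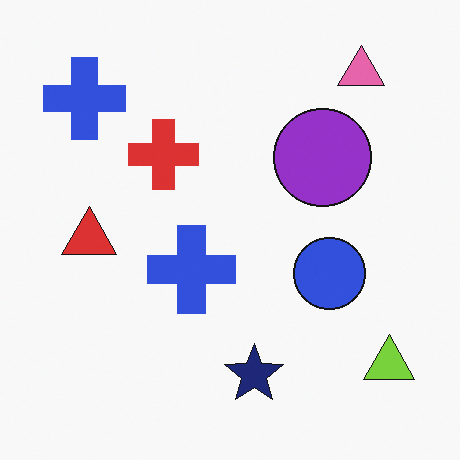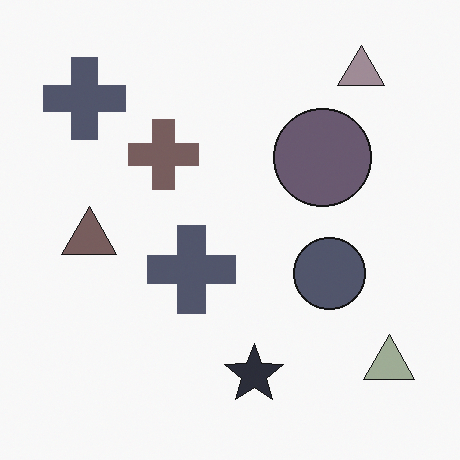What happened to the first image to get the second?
The transformation is: heavily desaturated.

All colors are more muted and greyish — a global saturation change.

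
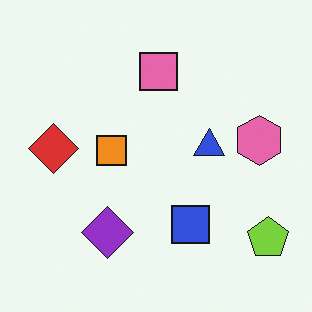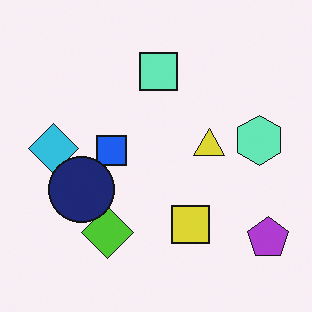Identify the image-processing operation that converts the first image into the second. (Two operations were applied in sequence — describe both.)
The second image is the first hue-shifted by a large amount, then overlaid with an additional navy circle.

Every shape's color has rotated by the same amount around the hue wheel — a uniform hue shift. A navy circle appears in the second image that is absent from the first.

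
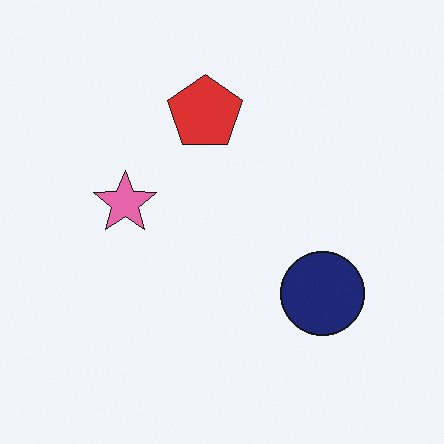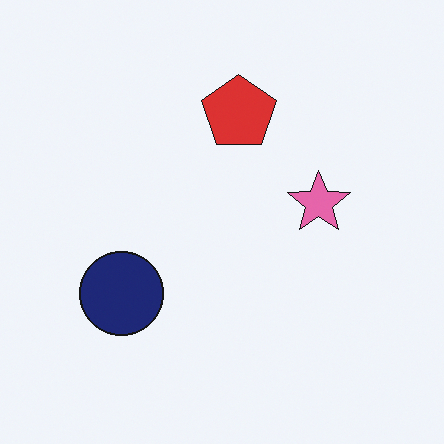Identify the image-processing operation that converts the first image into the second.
Flipped horizontally (left ↔ right).

The navy circle is in the right of the first image and the left of the second — shapes on opposite sides of the vertical midline have swapped in a mirror flip.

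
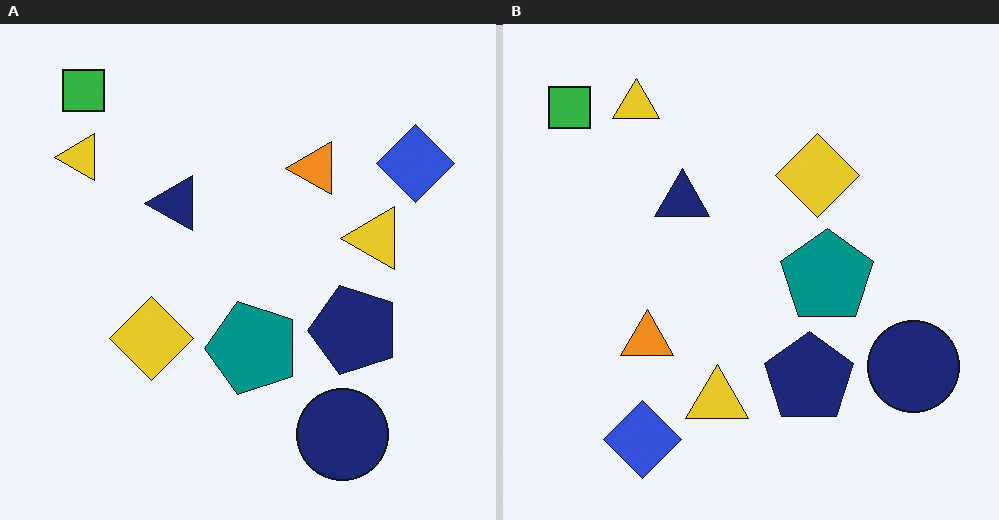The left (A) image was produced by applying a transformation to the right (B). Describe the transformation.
The transformation is: transposed (reflected across the top-left ↔ bottom-right diagonal).

Shapes have swapped their row and column positions — what was in the top-right is now in the bottom-left — a diagonal reflection.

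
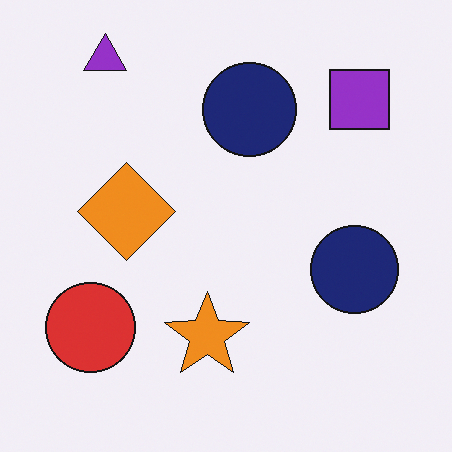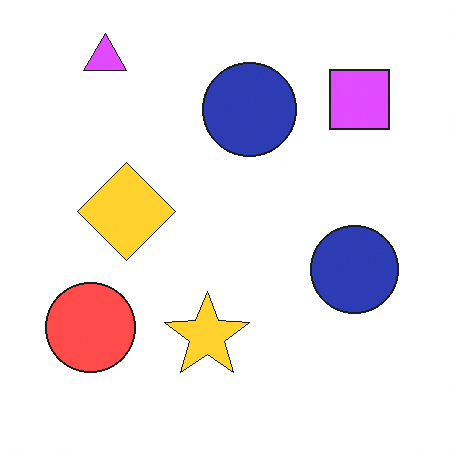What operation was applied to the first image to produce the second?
Brightened a lot.

Every pixel — background and shapes alike — is uniformly brightened.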